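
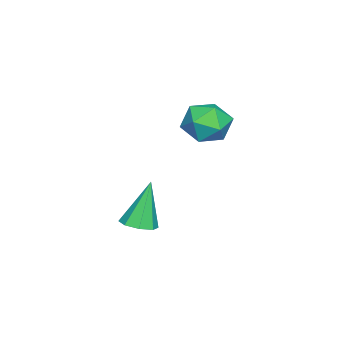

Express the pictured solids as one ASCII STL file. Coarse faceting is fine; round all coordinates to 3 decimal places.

solid 
facet normal -0.976 -0.211 0.054
outer loop
vertex -3.13 0.645 -0.738
vertex -2.934 -0.186 -0.441
vertex -3.047 0.489 0.149
endloop
endfacet
facet normal -0.859 0.484 0.166
outer loop
vertex -3.13 0.645 -0.738
vertex -3.047 0.489 0.149
vertex -2.694 1.239 -0.213
endloop
endfacet
facet normal -0.525 0.747 -0.409
outer loop
vertex -3.13 0.645 -0.738
vertex -2.694 1.239 -0.213
vertex -2.363 1.026 -1.027
endloop
endfacet
facet normal -0.435 0.213 -0.875
outer loop
vertex -3.13 0.645 -0.738
vertex -2.363 1.026 -1.027
vertex -2.511 0.145 -1.168
endloop
endfacet
facet normal -0.715 -0.379 -0.588
outer loop
vertex -3.13 0.645 -0.738
vertex -2.511 0.145 -1.168
vertex -2.934 -0.186 -0.441
endloop
endfacet
facet normal -0.420 0.547 0.724
outer loop
vertex -2.694 1.239 -0.213
vertex -3.047 0.489 0.149
vertex -2.229 0.775 0.408
endloop
endfacet
facet normal -0.609 -0.577 0.544
outer loop
vertex -3.047 0.489 0.149
vertex -2.934 -0.186 -0.441
vertex -2.377 -0.106 0.267
endloop
endfacet
facet normal -0.186 -0.849 -0.495
outer loop
vertex -2.934 -0.186 -0.441
vertex -2.511 0.145 -1.168
vertex -2.046 -0.319 -0.547
endloop
endfacet
facet normal 0.265 0.109 -0.958
outer loop
vertex -2.511 0.145 -1.168
vertex -2.363 1.026 -1.027
vertex -1.693 0.431 -0.909
endloop
endfacet
facet normal 0.121 0.971 -0.205
outer loop
vertex -2.363 1.026 -1.027
vertex -2.694 1.239 -0.213
vertex -1.806 1.106 -0.319
endloop
endfacet
facet normal 0.435 -0.213 0.875
outer loop
vertex -1.61 0.275 -0.022
vertex -2.229 0.775 0.408
vertex -2.377 -0.106 0.267
endloop
endfacet
facet normal 0.525 -0.747 0.409
outer loop
vertex -1.61 0.275 -0.022
vertex -2.377 -0.106 0.267
vertex -2.046 -0.319 -0.547
endloop
endfacet
facet normal 0.859 -0.484 -0.166
outer loop
vertex -1.61 0.275 -0.022
vertex -2.046 -0.319 -0.547
vertex -1.693 0.431 -0.909
endloop
endfacet
facet normal 0.976 0.211 -0.054
outer loop
vertex -1.61 0.275 -0.022
vertex -1.693 0.431 -0.909
vertex -1.806 1.106 -0.319
endloop
endfacet
facet normal 0.715 0.379 0.588
outer loop
vertex -1.61 0.275 -0.022
vertex -1.806 1.106 -0.319
vertex -2.229 0.775 0.408
endloop
endfacet
facet normal -0.265 -0.109 0.958
outer loop
vertex -2.377 -0.106 0.267
vertex -2.229 0.775 0.408
vertex -3.047 0.489 0.149
endloop
endfacet
facet normal -0.121 -0.971 0.205
outer loop
vertex -2.046 -0.319 -0.547
vertex -2.377 -0.106 0.267
vertex -2.934 -0.186 -0.441
endloop
endfacet
facet normal 0.420 -0.547 -0.724
outer loop
vertex -1.693 0.431 -0.909
vertex -2.046 -0.319 -0.547
vertex -2.511 0.145 -1.168
endloop
endfacet
facet normal 0.609 0.577 -0.544
outer loop
vertex -1.806 1.106 -0.319
vertex -1.693 0.431 -0.909
vertex -2.363 1.026 -1.027
endloop
endfacet
facet normal 0.186 0.849 0.495
outer loop
vertex -2.229 0.775 0.408
vertex -1.806 1.106 -0.319
vertex -2.694 1.239 -0.213
endloop
endfacet
facet normal 0.314 -0.122 -0.942
outer loop
vertex -0.487 -1.114 -4.505
vertex -1.067 -1.359 -4.667
vertex -0.807 -0.764 -4.657
endloop
endfacet
facet normal 0.563 0.703 0.434
outer loop
vertex -0.487 -1.114 -4.505
vertex -0.807 -0.764 -4.657
vertex -1.633 -1.141 -2.973
endloop
endfacet
facet normal 0.315 -0.122 -0.941
outer loop
vertex -0.807 -0.764 -4.657
vertex -1.067 -1.359 -4.667
vertex -1.278 -0.763 -4.815
endloop
endfacet
facet normal -0.061 0.980 0.189
outer loop
vertex -0.807 -0.764 -4.657
vertex -1.278 -0.763 -4.815
vertex -1.633 -1.141 -2.973
endloop
endfacet
facet normal 0.314 -0.122 -0.941
outer loop
vertex -1.278 -0.763 -4.815
vertex -1.067 -1.359 -4.667
vertex -1.626 -1.111 -4.886
endloop
endfacet
facet normal -0.708 0.706 0.008
outer loop
vertex -1.278 -0.763 -4.815
vertex -1.626 -1.111 -4.886
vertex -1.633 -1.141 -2.973
endloop
endfacet
facet normal 0.315 -0.121 -0.941
outer loop
vertex -1.626 -1.111 -4.886
vertex -1.067 -1.359 -4.667
vertex -1.646 -1.605 -4.829
endloop
endfacet
facet normal -0.999 0.040 -0.003
outer loop
vertex -1.626 -1.111 -4.886
vertex -1.646 -1.605 -4.829
vertex -1.633 -1.141 -2.973
endloop
endfacet
facet normal 0.315 -0.122 -0.941
outer loop
vertex -1.646 -1.605 -4.829
vertex -1.067 -1.359 -4.667
vertex -1.327 -1.955 -4.677
endloop
endfacet
facet normal -0.763 -0.625 0.162
outer loop
vertex -1.646 -1.605 -4.829
vertex -1.327 -1.955 -4.677
vertex -1.633 -1.141 -2.973
endloop
endfacet
facet normal 0.315 -0.122 -0.941
outer loop
vertex -1.327 -1.955 -4.677
vertex -1.067 -1.359 -4.667
vertex -0.855 -1.956 -4.519
endloop
endfacet
facet normal -0.138 -0.903 0.407
outer loop
vertex -1.327 -1.955 -4.677
vertex -0.855 -1.956 -4.519
vertex -1.633 -1.141 -2.973
endloop
endfacet
facet normal 0.314 -0.122 -0.941
outer loop
vertex -0.855 -1.956 -4.519
vertex -1.067 -1.359 -4.667
vertex -0.507 -1.607 -4.448
endloop
endfacet
facet normal 0.510 -0.628 0.588
outer loop
vertex -0.855 -1.956 -4.519
vertex -0.507 -1.607 -4.448
vertex -1.633 -1.141 -2.973
endloop
endfacet
facet normal 0.314 -0.122 -0.941
outer loop
vertex -0.507 -1.607 -4.448
vertex -1.067 -1.359 -4.667
vertex -0.487 -1.114 -4.505
endloop
endfacet
facet normal 0.800 0.037 0.599
outer loop
vertex -0.507 -1.607 -4.448
vertex -0.487 -1.114 -4.505
vertex -1.633 -1.141 -2.973
endloop
endfacet

endsolid


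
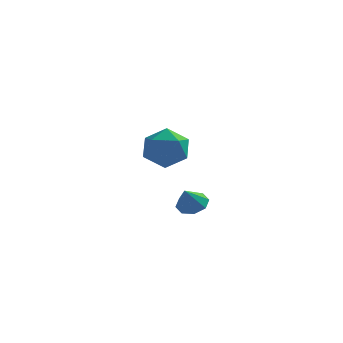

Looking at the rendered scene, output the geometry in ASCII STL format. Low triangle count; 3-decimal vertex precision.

solid 
facet normal -0.962 0.130 -0.241
outer loop
vertex -1.945 4.28 -3.876
vertex -2.165 3.18 -3.593
vertex -2.252 4.012 -2.794
endloop
endfacet
facet normal -0.673 0.740 -0.008
outer loop
vertex -1.945 4.28 -3.876
vertex -2.252 4.012 -2.794
vertex -1.407 4.779 -2.982
endloop
endfacet
facet normal -0.118 0.896 -0.429
outer loop
vertex -1.945 4.28 -3.876
vertex -1.407 4.779 -2.982
vertex -0.797 4.421 -3.897
endloop
endfacet
facet normal -0.064 0.382 -0.922
outer loop
vertex -1.945 4.28 -3.876
vertex -0.797 4.421 -3.897
vertex -1.265 3.433 -4.274
endloop
endfacet
facet normal -0.585 -0.091 -0.806
outer loop
vertex -1.945 4.28 -3.876
vertex -1.265 3.433 -4.274
vertex -2.165 3.18 -3.593
endloop
endfacet
facet normal -0.425 0.628 0.652
outer loop
vertex -1.407 4.779 -2.982
vertex -2.252 4.012 -2.794
vertex -1.295 3.987 -2.146
endloop
endfacet
facet normal -0.893 -0.357 0.275
outer loop
vertex -2.252 4.012 -2.794
vertex -2.165 3.18 -3.593
vertex -1.763 2.999 -2.523
endloop
endfacet
facet normal -0.283 -0.715 -0.639
outer loop
vertex -2.165 3.18 -3.593
vertex -1.265 3.433 -4.274
vertex -1.153 2.641 -3.438
endloop
endfacet
facet normal 0.561 0.050 -0.826
outer loop
vertex -1.265 3.433 -4.274
vertex -0.797 4.421 -3.897
vertex -0.308 3.408 -3.626
endloop
endfacet
facet normal 0.473 0.880 -0.029
outer loop
vertex -0.797 4.421 -3.897
vertex -1.407 4.779 -2.982
vertex -0.395 4.24 -2.827
endloop
endfacet
facet normal 0.064 -0.382 0.922
outer loop
vertex -0.615 3.14 -2.544
vertex -1.295 3.987 -2.146
vertex -1.763 2.999 -2.523
endloop
endfacet
facet normal 0.118 -0.896 0.429
outer loop
vertex -0.615 3.14 -2.544
vertex -1.763 2.999 -2.523
vertex -1.153 2.641 -3.438
endloop
endfacet
facet normal 0.673 -0.740 0.008
outer loop
vertex -0.615 3.14 -2.544
vertex -1.153 2.641 -3.438
vertex -0.308 3.408 -3.626
endloop
endfacet
facet normal 0.962 -0.130 0.241
outer loop
vertex -0.615 3.14 -2.544
vertex -0.308 3.408 -3.626
vertex -0.395 4.24 -2.827
endloop
endfacet
facet normal 0.585 0.091 0.806
outer loop
vertex -0.615 3.14 -2.544
vertex -0.395 4.24 -2.827
vertex -1.295 3.987 -2.146
endloop
endfacet
facet normal -0.561 -0.050 0.826
outer loop
vertex -1.763 2.999 -2.523
vertex -1.295 3.987 -2.146
vertex -2.252 4.012 -2.794
endloop
endfacet
facet normal -0.473 -0.880 0.029
outer loop
vertex -1.153 2.641 -3.438
vertex -1.763 2.999 -2.523
vertex -2.165 3.18 -3.593
endloop
endfacet
facet normal 0.425 -0.628 -0.652
outer loop
vertex -0.308 3.408 -3.626
vertex -1.153 2.641 -3.438
vertex -1.265 3.433 -4.274
endloop
endfacet
facet normal 0.893 0.357 -0.275
outer loop
vertex -0.395 4.24 -2.827
vertex -0.308 3.408 -3.626
vertex -0.797 4.421 -3.897
endloop
endfacet
facet normal 0.283 0.715 0.639
outer loop
vertex -1.295 3.987 -2.146
vertex -0.395 4.24 -2.827
vertex -1.407 4.779 -2.982
endloop
endfacet
facet normal 0.196 0.516 -0.834
outer loop
vertex 1.174 -1.059 -3.822
vertex 0.836 -1.541 -4.2
vertex 0.652 -0.948 -3.876
endloop
endfacet
facet normal 0.003 0.447 0.894
outer loop
vertex 1.174 -1.059 -3.822
vertex 0.652 -0.948 -3.876
vertex 0.624 -2.099 -3.3
endloop
endfacet
facet normal 0.196 0.516 -0.834
outer loop
vertex 0.652 -0.948 -3.876
vertex 0.836 -1.541 -4.2
vertex 0.238 -1.185 -4.12
endloop
endfacet
facet normal -0.619 0.364 0.696
outer loop
vertex 0.652 -0.948 -3.876
vertex 0.238 -1.185 -4.12
vertex 0.624 -2.099 -3.3
endloop
endfacet
facet normal 0.196 0.516 -0.834
outer loop
vertex 0.238 -1.185 -4.12
vertex 0.836 -1.541 -4.2
vertex 0.174 -1.631 -4.411
endloop
endfacet
facet normal -0.936 -0.089 0.342
outer loop
vertex 0.238 -1.185 -4.12
vertex 0.174 -1.631 -4.411
vertex 0.624 -2.099 -3.3
endloop
endfacet
facet normal 0.196 0.516 -0.834
outer loop
vertex 0.174 -1.631 -4.411
vertex 0.836 -1.541 -4.2
vertex 0.498 -2.024 -4.578
endloop
endfacet
facet normal -0.763 -0.645 0.037
outer loop
vertex 0.174 -1.631 -4.411
vertex 0.498 -2.024 -4.578
vertex 0.624 -2.099 -3.3
endloop
endfacet
facet normal 0.195 0.516 -0.834
outer loop
vertex 0.498 -2.024 -4.578
vertex 0.836 -1.541 -4.2
vertex 1.02 -2.134 -4.524
endloop
endfacet
facet normal -0.202 -0.979 -0.037
outer loop
vertex 0.498 -2.024 -4.578
vertex 1.02 -2.134 -4.524
vertex 0.624 -2.099 -3.3
endloop
endfacet
facet normal 0.196 0.516 -0.834
outer loop
vertex 1.02 -2.134 -4.524
vertex 0.836 -1.541 -4.2
vertex 1.433 -1.897 -4.28
endloop
endfacet
facet normal 0.418 -0.894 0.161
outer loop
vertex 1.02 -2.134 -4.524
vertex 1.433 -1.897 -4.28
vertex 0.624 -2.099 -3.3
endloop
endfacet
facet normal 0.196 0.517 -0.833
outer loop
vertex 1.433 -1.897 -4.28
vertex 0.836 -1.541 -4.2
vertex 1.497 -1.452 -3.989
endloop
endfacet
facet normal 0.734 -0.442 0.515
outer loop
vertex 1.433 -1.897 -4.28
vertex 1.497 -1.452 -3.989
vertex 0.624 -2.099 -3.3
endloop
endfacet
facet normal 0.197 0.516 -0.834
outer loop
vertex 1.497 -1.452 -3.989
vertex 0.836 -1.541 -4.2
vertex 1.174 -1.059 -3.822
endloop
endfacet
facet normal 0.562 0.114 0.819
outer loop
vertex 1.497 -1.452 -3.989
vertex 1.174 -1.059 -3.822
vertex 0.624 -2.099 -3.3
endloop
endfacet

endsolid


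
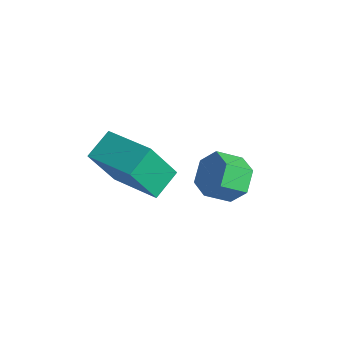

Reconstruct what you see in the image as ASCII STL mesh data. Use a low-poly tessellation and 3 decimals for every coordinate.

solid 
facet normal -0.962 -0.141 -0.235
outer loop
vertex 0.392 -0.995 3.903
vertex 0.108 0.084 4.419
vertex 0.673 -0.121 2.228
endloop
endfacet
facet normal 0.232 -0.878 -0.419
outer loop
vertex 2.692 0.176 2.721
vertex 0.392 -0.995 3.903
vertex 0.673 -0.121 2.228
endloop
endfacet
facet normal -0.962 -0.142 -0.235
outer loop
vertex 0.673 -0.121 2.228
vertex 0.108 0.084 4.419
vertex 0.388 0.958 2.744
endloop
endfacet
facet normal 0.147 0.458 -0.877
outer loop
vertex 0.388 0.958 2.744
vertex 2.692 0.176 2.721
vertex 0.673 -0.121 2.228
endloop
endfacet
facet normal -0.147 -0.458 0.877
outer loop
vertex 0.392 -0.995 3.903
vertex 2.127 0.381 4.912
vertex 0.108 0.084 4.419
endloop
endfacet
facet normal 0.231 -0.878 -0.419
outer loop
vertex 2.412 -0.698 4.396
vertex 0.392 -0.995 3.903
vertex 2.692 0.176 2.721
endloop
endfacet
facet normal -0.147 -0.458 0.877
outer loop
vertex 2.412 -0.698 4.396
vertex 2.127 0.381 4.912
vertex 0.392 -0.995 3.903
endloop
endfacet
facet normal -0.232 0.878 0.419
outer loop
vertex 0.108 0.084 4.419
vertex 2.127 0.381 4.912
vertex 0.388 0.958 2.744
endloop
endfacet
facet normal 0.147 0.458 -0.877
outer loop
vertex 2.408 1.255 3.237
vertex 2.692 0.176 2.721
vertex 0.388 0.958 2.744
endloop
endfacet
facet normal -0.231 0.878 0.419
outer loop
vertex 0.388 0.958 2.744
vertex 2.127 0.381 4.912
vertex 2.408 1.255 3.237
endloop
endfacet
facet normal 0.962 0.141 0.234
outer loop
vertex 2.408 1.255 3.237
vertex 2.412 -0.698 4.396
vertex 2.692 0.176 2.721
endloop
endfacet
facet normal 0.962 0.142 0.235
outer loop
vertex 2.127 0.381 4.912
vertex 2.412 -0.698 4.396
vertex 2.408 1.255 3.237
endloop
endfacet
facet normal 0.304 0.766 -0.566
outer loop
vertex 2.907 3.944 0.692
vertex 2.021 4.186 0.544
vertex 2.484 4.538 1.269
endloop
endfacet
facet normal 0.837 0.069 0.543
outer loop
vertex 2.907 3.944 0.692
vertex 2.484 4.538 1.269
vertex 2.545 3.032 1.365
endloop
endfacet
facet normal 0.837 0.069 0.543
outer loop
vertex 2.545 3.032 1.365
vertex 2.484 4.538 1.269
vertex 2.122 3.625 1.942
endloop
endfacet
facet normal -0.304 -0.767 0.565
outer loop
vertex 2.545 3.032 1.365
vertex 2.122 3.625 1.942
vertex 1.659 3.274 1.216
endloop
endfacet
facet normal 0.304 0.766 -0.566
outer loop
vertex 2.484 4.538 1.269
vertex 2.021 4.186 0.544
vertex 1.598 4.78 1.121
endloop
endfacet
facet normal 0.025 0.587 0.809
outer loop
vertex 2.484 4.538 1.269
vertex 1.598 4.78 1.121
vertex 2.122 3.625 1.942
endloop
endfacet
facet normal 0.026 0.587 0.809
outer loop
vertex 2.122 3.625 1.942
vertex 1.598 4.78 1.121
vertex 1.236 3.868 1.794
endloop
endfacet
facet normal -0.305 -0.767 0.565
outer loop
vertex 2.122 3.625 1.942
vertex 1.236 3.868 1.794
vertex 1.659 3.274 1.216
endloop
endfacet
facet normal 0.304 0.766 -0.566
outer loop
vertex 1.598 4.78 1.121
vertex 2.021 4.186 0.544
vertex 1.135 4.428 0.395
endloop
endfacet
facet normal -0.812 0.519 0.266
outer loop
vertex 1.598 4.78 1.121
vertex 1.135 4.428 0.395
vertex 1.236 3.868 1.794
endloop
endfacet
facet normal -0.812 0.519 0.266
outer loop
vertex 1.236 3.868 1.794
vertex 1.135 4.428 0.395
vertex 0.773 3.516 1.068
endloop
endfacet
facet normal -0.304 -0.767 0.566
outer loop
vertex 1.236 3.868 1.794
vertex 0.773 3.516 1.068
vertex 1.659 3.274 1.216
endloop
endfacet
facet normal 0.304 0.767 -0.565
outer loop
vertex 1.135 4.428 0.395
vertex 2.021 4.186 0.544
vertex 1.558 3.835 -0.182
endloop
endfacet
facet normal -0.837 -0.069 -0.543
outer loop
vertex 1.135 4.428 0.395
vertex 1.558 3.835 -0.182
vertex 0.773 3.516 1.068
endloop
endfacet
facet normal -0.837 -0.068 -0.543
outer loop
vertex 0.773 3.516 1.068
vertex 1.558 3.835 -0.182
vertex 1.196 2.922 0.491
endloop
endfacet
facet normal -0.304 -0.766 0.566
outer loop
vertex 0.773 3.516 1.068
vertex 1.196 2.922 0.491
vertex 1.659 3.274 1.216
endloop
endfacet
facet normal 0.305 0.767 -0.565
outer loop
vertex 1.558 3.835 -0.182
vertex 2.021 4.186 0.544
vertex 2.444 3.592 -0.034
endloop
endfacet
facet normal -0.026 -0.587 -0.810
outer loop
vertex 1.558 3.835 -0.182
vertex 2.444 3.592 -0.034
vertex 1.196 2.922 0.491
endloop
endfacet
facet normal -0.025 -0.587 -0.809
outer loop
vertex 1.196 2.922 0.491
vertex 2.444 3.592 -0.034
vertex 2.082 2.68 0.639
endloop
endfacet
facet normal -0.304 -0.766 0.566
outer loop
vertex 1.196 2.922 0.491
vertex 2.082 2.68 0.639
vertex 1.659 3.274 1.216
endloop
endfacet
facet normal 0.304 0.767 -0.566
outer loop
vertex 2.444 3.592 -0.034
vertex 2.021 4.186 0.544
vertex 2.907 3.944 0.692
endloop
endfacet
facet normal 0.812 -0.519 -0.266
outer loop
vertex 2.444 3.592 -0.034
vertex 2.907 3.944 0.692
vertex 2.082 2.68 0.639
endloop
endfacet
facet normal 0.812 -0.519 -0.266
outer loop
vertex 2.082 2.68 0.639
vertex 2.907 3.944 0.692
vertex 2.545 3.032 1.365
endloop
endfacet
facet normal -0.304 -0.766 0.566
outer loop
vertex 2.082 2.68 0.639
vertex 2.545 3.032 1.365
vertex 1.659 3.274 1.216
endloop
endfacet

endsolid


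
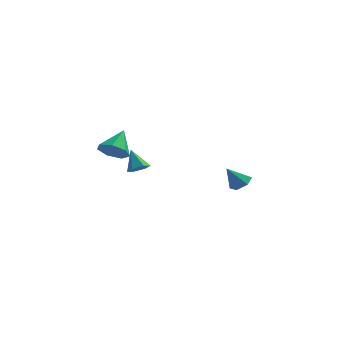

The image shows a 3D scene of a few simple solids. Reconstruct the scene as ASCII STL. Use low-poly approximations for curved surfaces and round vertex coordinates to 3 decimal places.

solid 
facet normal -0.163 -0.758 -0.632
outer loop
vertex -3.207 -0.67 0.305
vertex -4.071 -0.201 -0.035
vertex -3.099 -0.11 -0.394
endloop
endfacet
facet normal 0.947 0.162 0.276
outer loop
vertex -3.207 -0.67 0.305
vertex -3.099 -0.11 -0.394
vertex -3.769 1.201 1.135
endloop
endfacet
facet normal -0.163 -0.757 -0.632
outer loop
vertex -3.099 -0.11 -0.394
vertex -4.071 -0.201 -0.035
vertex -3.722 0.382 -0.823
endloop
endfacet
facet normal 0.702 0.662 -0.260
outer loop
vertex -3.099 -0.11 -0.394
vertex -3.722 0.382 -0.823
vertex -3.769 1.201 1.135
endloop
endfacet
facet normal -0.163 -0.757 -0.632
outer loop
vertex -3.722 0.382 -0.823
vertex -4.071 -0.201 -0.035
vertex -4.608 0.435 -0.658
endloop
endfacet
facet normal -0.017 0.922 -0.386
outer loop
vertex -3.722 0.382 -0.823
vertex -4.608 0.435 -0.658
vertex -3.769 1.201 1.135
endloop
endfacet
facet normal -0.164 -0.757 -0.632
outer loop
vertex -4.608 0.435 -0.658
vertex -4.071 -0.201 -0.035
vertex -5.089 0.01 -0.024
endloop
endfacet
facet normal -0.667 0.745 -0.006
outer loop
vertex -4.608 0.435 -0.658
vertex -5.089 0.01 -0.024
vertex -3.769 1.201 1.135
endloop
endfacet
facet normal -0.164 -0.758 -0.632
outer loop
vertex -5.089 0.01 -0.024
vertex -4.071 -0.201 -0.035
vertex -4.803 -0.574 0.602
endloop
endfacet
facet normal -0.760 0.264 0.594
outer loop
vertex -5.089 0.01 -0.024
vertex -4.803 -0.574 0.602
vertex -3.769 1.201 1.135
endloop
endfacet
facet normal -0.164 -0.757 -0.632
outer loop
vertex -4.803 -0.574 0.602
vertex -4.071 -0.201 -0.035
vertex -3.966 -0.877 0.748
endloop
endfacet
facet normal -0.225 -0.158 0.962
outer loop
vertex -4.803 -0.574 0.602
vertex -3.966 -0.877 0.748
vertex -3.769 1.201 1.135
endloop
endfacet
facet normal -0.162 -0.758 -0.632
outer loop
vertex -3.966 -0.877 0.748
vertex -4.071 -0.201 -0.035
vertex -3.207 -0.67 0.305
endloop
endfacet
facet normal 0.534 -0.203 0.820
outer loop
vertex -3.966 -0.877 0.748
vertex -3.207 -0.67 0.305
vertex -3.769 1.201 1.135
endloop
endfacet
facet normal 0.525 0.231 -0.819
outer loop
vertex 4.444 -3.69 -0.419
vertex 3.968 -3.144 -0.57
vertex 4.563 -3.011 -0.151
endloop
endfacet
facet normal 0.550 -0.388 0.739
outer loop
vertex 4.444 -3.69 -0.419
vertex 4.563 -3.011 -0.151
vertex 3.212 -3.476 0.61
endloop
endfacet
facet normal 0.525 0.231 -0.819
outer loop
vertex 4.563 -3.011 -0.151
vertex 3.968 -3.144 -0.57
vertex 4.087 -2.465 -0.302
endloop
endfacet
facet normal 0.296 0.486 0.822
outer loop
vertex 4.563 -3.011 -0.151
vertex 4.087 -2.465 -0.302
vertex 3.212 -3.476 0.61
endloop
endfacet
facet normal 0.525 0.231 -0.819
outer loop
vertex 4.087 -2.465 -0.302
vertex 3.968 -3.144 -0.57
vertex 3.492 -2.598 -0.721
endloop
endfacet
facet normal -0.467 0.780 0.416
outer loop
vertex 4.087 -2.465 -0.302
vertex 3.492 -2.598 -0.721
vertex 3.212 -3.476 0.61
endloop
endfacet
facet normal 0.525 0.231 -0.819
outer loop
vertex 3.492 -2.598 -0.721
vertex 3.968 -3.144 -0.57
vertex 3.373 -3.278 -0.989
endloop
endfacet
facet normal -0.977 0.200 -0.074
outer loop
vertex 3.492 -2.598 -0.721
vertex 3.373 -3.278 -0.989
vertex 3.212 -3.476 0.61
endloop
endfacet
facet normal 0.525 0.230 -0.819
outer loop
vertex 3.373 -3.278 -0.989
vertex 3.968 -3.144 -0.57
vertex 3.849 -3.824 -0.837
endloop
endfacet
facet normal -0.723 -0.673 -0.156
outer loop
vertex 3.373 -3.278 -0.989
vertex 3.849 -3.824 -0.837
vertex 3.212 -3.476 0.61
endloop
endfacet
facet normal 0.524 0.230 -0.820
outer loop
vertex 3.849 -3.824 -0.837
vertex 3.968 -3.144 -0.57
vertex 4.444 -3.69 -0.419
endloop
endfacet
facet normal 0.042 -0.967 0.251
outer loop
vertex 3.849 -3.824 -0.837
vertex 4.444 -3.69 -0.419
vertex 3.212 -3.476 0.61
endloop
endfacet
facet normal 0.420 -0.449 -0.789
outer loop
vertex -2.407 2.212 -2.062
vertex -3.065 1.982 -2.281
vertex -2.808 2.626 -2.511
endloop
endfacet
facet normal 0.511 0.809 0.290
outer loop
vertex -2.407 2.212 -2.062
vertex -2.808 2.626 -2.511
vertex -3.715 2.678 -1.059
endloop
endfacet
facet normal 0.420 -0.449 -0.788
outer loop
vertex -2.808 2.626 -2.511
vertex -3.065 1.982 -2.281
vertex -3.465 2.396 -2.73
endloop
endfacet
facet normal -0.264 0.944 -0.199
outer loop
vertex -2.808 2.626 -2.511
vertex -3.465 2.396 -2.73
vertex -3.715 2.678 -1.059
endloop
endfacet
facet normal 0.420 -0.449 -0.788
outer loop
vertex -3.465 2.396 -2.73
vertex -3.065 1.982 -2.281
vertex -3.722 1.753 -2.501
endloop
endfacet
facet normal -0.933 0.305 -0.191
outer loop
vertex -3.465 2.396 -2.73
vertex -3.722 1.753 -2.501
vertex -3.715 2.678 -1.059
endloop
endfacet
facet normal 0.420 -0.449 -0.788
outer loop
vertex -3.722 1.753 -2.501
vertex -3.065 1.982 -2.281
vertex -3.322 1.339 -2.052
endloop
endfacet
facet normal -0.829 -0.469 0.305
outer loop
vertex -3.722 1.753 -2.501
vertex -3.322 1.339 -2.052
vertex -3.715 2.678 -1.059
endloop
endfacet
facet normal 0.419 -0.449 -0.789
outer loop
vertex -3.322 1.339 -2.052
vertex -3.065 1.982 -2.281
vertex -2.664 1.568 -1.833
endloop
endfacet
facet normal -0.054 -0.605 0.794
outer loop
vertex -3.322 1.339 -2.052
vertex -2.664 1.568 -1.833
vertex -3.715 2.678 -1.059
endloop
endfacet
facet normal 0.419 -0.448 -0.789
outer loop
vertex -2.664 1.568 -1.833
vertex -3.065 1.982 -2.281
vertex -2.407 2.212 -2.062
endloop
endfacet
facet normal 0.616 0.034 0.787
outer loop
vertex -2.664 1.568 -1.833
vertex -2.407 2.212 -2.062
vertex -3.715 2.678 -1.059
endloop
endfacet

endsolid


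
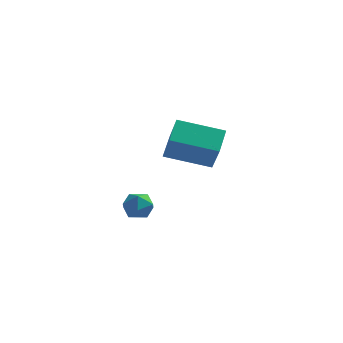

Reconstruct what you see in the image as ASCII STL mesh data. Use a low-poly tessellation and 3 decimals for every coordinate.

solid 
facet normal -0.313 0.492 -0.812
outer loop
vertex 0.877 3.756 3.589
vertex 2.861 4.11 3.038
vertex 0.887 2.603 2.887
endloop
endfacet
facet normal -0.950 -0.169 0.264
outer loop
vertex 1.379 1.83 4.162
vertex 0.877 3.756 3.589
vertex 0.887 2.603 2.887
endloop
endfacet
facet normal -0.313 0.492 -0.812
outer loop
vertex 0.887 2.603 2.887
vertex 2.861 4.11 3.038
vertex 2.872 2.957 2.336
endloop
endfacet
facet normal 0.008 -0.854 -0.521
outer loop
vertex 2.872 2.957 2.336
vertex 1.379 1.83 4.162
vertex 0.887 2.603 2.887
endloop
endfacet
facet normal -0.008 0.854 0.521
outer loop
vertex 0.877 3.756 3.589
vertex 3.353 3.337 4.313
vertex 2.861 4.11 3.038
endloop
endfacet
facet normal -0.950 -0.169 0.263
outer loop
vertex 1.368 2.983 4.864
vertex 0.877 3.756 3.589
vertex 1.379 1.83 4.162
endloop
endfacet
facet normal -0.008 0.854 0.521
outer loop
vertex 1.368 2.983 4.864
vertex 3.353 3.337 4.313
vertex 0.877 3.756 3.589
endloop
endfacet
facet normal 0.950 0.170 -0.264
outer loop
vertex 2.861 4.11 3.038
vertex 3.353 3.337 4.313
vertex 2.872 2.957 2.336
endloop
endfacet
facet normal 0.008 -0.854 -0.521
outer loop
vertex 3.363 2.184 3.611
vertex 1.379 1.83 4.162
vertex 2.872 2.957 2.336
endloop
endfacet
facet normal 0.950 0.169 -0.264
outer loop
vertex 2.872 2.957 2.336
vertex 3.353 3.337 4.313
vertex 3.363 2.184 3.611
endloop
endfacet
facet normal 0.313 -0.492 0.812
outer loop
vertex 3.363 2.184 3.611
vertex 1.368 2.983 4.864
vertex 1.379 1.83 4.162
endloop
endfacet
facet normal 0.313 -0.492 0.812
outer loop
vertex 3.353 3.337 4.313
vertex 1.368 2.983 4.864
vertex 3.363 2.184 3.611
endloop
endfacet
facet normal -0.064 0.280 0.958
outer loop
vertex 0.71 -1.626 2.561
vertex 1.205 -2.111 2.736
vertex 1.402 -1.448 2.555
endloop
endfacet
facet normal -0.208 0.827 0.522
outer loop
vertex 0.71 -1.626 2.561
vertex 1.402 -1.448 2.555
vertex 0.971 -1.225 2.03
endloop
endfacet
facet normal -0.760 0.640 0.110
outer loop
vertex 0.71 -1.626 2.561
vertex 0.971 -1.225 2.03
vertex 0.507 -1.751 1.887
endloop
endfacet
facet normal -0.956 -0.020 0.292
outer loop
vertex 0.71 -1.626 2.561
vertex 0.507 -1.751 1.887
vertex 0.652 -2.298 2.324
endloop
endfacet
facet normal -0.526 -0.242 0.815
outer loop
vertex 0.71 -1.626 2.561
vertex 0.652 -2.298 2.324
vertex 1.205 -2.111 2.736
endloop
endfacet
facet normal 0.358 0.928 0.100
outer loop
vertex 0.971 -1.225 2.03
vertex 1.402 -1.448 2.555
vertex 1.628 -1.462 1.876
endloop
endfacet
facet normal 0.592 0.044 0.805
outer loop
vertex 1.402 -1.448 2.555
vertex 1.205 -2.111 2.736
vertex 1.773 -2.009 2.313
endloop
endfacet
facet normal -0.156 -0.804 0.574
outer loop
vertex 1.205 -2.111 2.736
vertex 0.652 -2.298 2.324
vertex 1.309 -2.535 2.17
endloop
endfacet
facet normal -0.852 -0.445 -0.275
outer loop
vertex 0.652 -2.298 2.324
vertex 0.507 -1.751 1.887
vertex 0.878 -2.312 1.645
endloop
endfacet
facet normal -0.535 0.626 -0.567
outer loop
vertex 0.507 -1.751 1.887
vertex 0.971 -1.225 2.03
vertex 1.075 -1.649 1.464
endloop
endfacet
facet normal 0.956 0.020 -0.292
outer loop
vertex 1.57 -2.134 1.639
vertex 1.628 -1.462 1.876
vertex 1.773 -2.009 2.313
endloop
endfacet
facet normal 0.760 -0.640 -0.110
outer loop
vertex 1.57 -2.134 1.639
vertex 1.773 -2.009 2.313
vertex 1.309 -2.535 2.17
endloop
endfacet
facet normal 0.208 -0.827 -0.522
outer loop
vertex 1.57 -2.134 1.639
vertex 1.309 -2.535 2.17
vertex 0.878 -2.312 1.645
endloop
endfacet
facet normal 0.064 -0.280 -0.958
outer loop
vertex 1.57 -2.134 1.639
vertex 0.878 -2.312 1.645
vertex 1.075 -1.649 1.464
endloop
endfacet
facet normal 0.526 0.242 -0.815
outer loop
vertex 1.57 -2.134 1.639
vertex 1.075 -1.649 1.464
vertex 1.628 -1.462 1.876
endloop
endfacet
facet normal 0.852 0.445 0.275
outer loop
vertex 1.773 -2.009 2.313
vertex 1.628 -1.462 1.876
vertex 1.402 -1.448 2.555
endloop
endfacet
facet normal 0.535 -0.626 0.567
outer loop
vertex 1.309 -2.535 2.17
vertex 1.773 -2.009 2.313
vertex 1.205 -2.111 2.736
endloop
endfacet
facet normal -0.358 -0.928 -0.100
outer loop
vertex 0.878 -2.312 1.645
vertex 1.309 -2.535 2.17
vertex 0.652 -2.298 2.324
endloop
endfacet
facet normal -0.592 -0.044 -0.805
outer loop
vertex 1.075 -1.649 1.464
vertex 0.878 -2.312 1.645
vertex 0.507 -1.751 1.887
endloop
endfacet
facet normal 0.156 0.804 -0.574
outer loop
vertex 1.628 -1.462 1.876
vertex 1.075 -1.649 1.464
vertex 0.971 -1.225 2.03
endloop
endfacet

endsolid


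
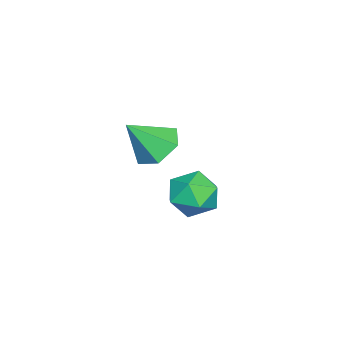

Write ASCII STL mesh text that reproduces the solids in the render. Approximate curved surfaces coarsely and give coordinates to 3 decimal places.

solid 
facet normal -0.403 0.517 -0.755
outer loop
vertex 4.39 3.281 -0.243
vertex 3.423 2.901 0.013
vertex 3.772 3.812 0.451
endloop
endfacet
facet normal 0.816 0.387 0.430
outer loop
vertex 4.39 3.281 -0.243
vertex 3.772 3.812 0.451
vertex 4.157 1.959 1.387
endloop
endfacet
facet normal -0.402 0.517 -0.755
outer loop
vertex 3.772 3.812 0.451
vertex 3.423 2.901 0.013
vertex 2.805 3.432 0.706
endloop
endfacet
facet normal 0.053 0.459 0.887
outer loop
vertex 3.772 3.812 0.451
vertex 2.805 3.432 0.706
vertex 4.157 1.959 1.387
endloop
endfacet
facet normal -0.403 0.517 -0.755
outer loop
vertex 2.805 3.432 0.706
vertex 3.423 2.901 0.013
vertex 2.456 2.52 0.268
endloop
endfacet
facet normal -0.579 -0.162 0.799
outer loop
vertex 2.805 3.432 0.706
vertex 2.456 2.52 0.268
vertex 4.157 1.959 1.387
endloop
endfacet
facet normal -0.403 0.517 -0.755
outer loop
vertex 2.456 2.52 0.268
vertex 3.423 2.901 0.013
vertex 3.074 1.989 -0.425
endloop
endfacet
facet normal -0.450 -0.856 0.255
outer loop
vertex 2.456 2.52 0.268
vertex 3.074 1.989 -0.425
vertex 4.157 1.959 1.387
endloop
endfacet
facet normal -0.403 0.517 -0.755
outer loop
vertex 3.074 1.989 -0.425
vertex 3.423 2.901 0.013
vertex 4.041 2.369 -0.681
endloop
endfacet
facet normal 0.312 -0.929 -0.202
outer loop
vertex 3.074 1.989 -0.425
vertex 4.041 2.369 -0.681
vertex 4.157 1.959 1.387
endloop
endfacet
facet normal -0.403 0.517 -0.755
outer loop
vertex 4.041 2.369 -0.681
vertex 3.423 2.901 0.013
vertex 4.39 3.281 -0.243
endloop
endfacet
facet normal 0.945 -0.307 -0.114
outer loop
vertex 4.041 2.369 -0.681
vertex 4.39 3.281 -0.243
vertex 4.157 1.959 1.387
endloop
endfacet
facet normal -0.343 0.939 -0.011
outer loop
vertex 1.148 4.473 -4.514
vertex 0.196 4.133 -3.909
vertex 1.161 4.492 -3.337
endloop
endfacet
facet normal 0.371 0.928 -0.019
outer loop
vertex 1.148 4.473 -4.514
vertex 1.161 4.492 -3.337
vertex 2.101 4.104 -3.93
endloop
endfacet
facet normal 0.580 0.559 -0.593
outer loop
vertex 1.148 4.473 -4.514
vertex 2.101 4.104 -3.93
vertex 1.718 3.506 -4.869
endloop
endfacet
facet normal -0.005 0.342 -0.940
outer loop
vertex 1.148 4.473 -4.514
vertex 1.718 3.506 -4.869
vertex 0.541 3.524 -4.856
endloop
endfacet
facet normal -0.575 0.577 -0.580
outer loop
vertex 1.148 4.473 -4.514
vertex 0.541 3.524 -4.856
vertex 0.196 4.133 -3.909
endloop
endfacet
facet normal 0.593 0.577 0.562
outer loop
vertex 2.101 4.104 -3.93
vertex 1.161 4.492 -3.337
vertex 1.739 3.536 -2.964
endloop
endfacet
facet normal -0.562 0.595 0.574
outer loop
vertex 1.161 4.492 -3.337
vertex 0.196 4.133 -3.909
vertex 0.562 3.554 -2.951
endloop
endfacet
facet normal -0.938 0.008 -0.347
outer loop
vertex 0.196 4.133 -3.909
vertex 0.541 3.524 -4.856
vertex 0.179 2.956 -3.89
endloop
endfacet
facet normal -0.016 -0.372 -0.928
outer loop
vertex 0.541 3.524 -4.856
vertex 1.718 3.506 -4.869
vertex 1.119 2.568 -4.483
endloop
endfacet
facet normal 0.930 -0.019 -0.367
outer loop
vertex 1.718 3.506 -4.869
vertex 2.101 4.104 -3.93
vertex 2.084 2.927 -3.911
endloop
endfacet
facet normal 0.005 -0.342 0.940
outer loop
vertex 1.132 2.587 -3.306
vertex 1.739 3.536 -2.964
vertex 0.562 3.554 -2.951
endloop
endfacet
facet normal -0.580 -0.559 0.593
outer loop
vertex 1.132 2.587 -3.306
vertex 0.562 3.554 -2.951
vertex 0.179 2.956 -3.89
endloop
endfacet
facet normal -0.371 -0.928 0.019
outer loop
vertex 1.132 2.587 -3.306
vertex 0.179 2.956 -3.89
vertex 1.119 2.568 -4.483
endloop
endfacet
facet normal 0.343 -0.939 0.011
outer loop
vertex 1.132 2.587 -3.306
vertex 1.119 2.568 -4.483
vertex 2.084 2.927 -3.911
endloop
endfacet
facet normal 0.575 -0.577 0.580
outer loop
vertex 1.132 2.587 -3.306
vertex 2.084 2.927 -3.911
vertex 1.739 3.536 -2.964
endloop
endfacet
facet normal 0.016 0.372 0.928
outer loop
vertex 0.562 3.554 -2.951
vertex 1.739 3.536 -2.964
vertex 1.161 4.492 -3.337
endloop
endfacet
facet normal -0.930 0.019 0.367
outer loop
vertex 0.179 2.956 -3.89
vertex 0.562 3.554 -2.951
vertex 0.196 4.133 -3.909
endloop
endfacet
facet normal -0.593 -0.577 -0.562
outer loop
vertex 1.119 2.568 -4.483
vertex 0.179 2.956 -3.89
vertex 0.541 3.524 -4.856
endloop
endfacet
facet normal 0.562 -0.595 -0.574
outer loop
vertex 2.084 2.927 -3.911
vertex 1.119 2.568 -4.483
vertex 1.718 3.506 -4.869
endloop
endfacet
facet normal 0.938 -0.008 0.347
outer loop
vertex 1.739 3.536 -2.964
vertex 2.084 2.927 -3.911
vertex 2.101 4.104 -3.93
endloop
endfacet

endsolid


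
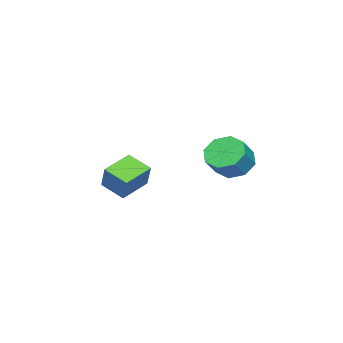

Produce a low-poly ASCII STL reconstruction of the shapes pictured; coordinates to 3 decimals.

solid 
facet normal -0.720 0.068 -0.691
outer loop
vertex 2.005 2.241 -0.875
vertex 1.27 2.237 -0.11
vertex 1.824 2.988 -0.613
endloop
endfacet
facet normal 0.658 0.386 -0.647
outer loop
vertex 2.005 2.241 -0.875
vertex 1.824 2.988 -0.613
vertex 3.005 2.147 0.086
endloop
endfacet
facet normal 0.658 0.386 -0.647
outer loop
vertex 3.005 2.147 0.086
vertex 1.824 2.988 -0.613
vertex 2.824 2.894 0.348
endloop
endfacet
facet normal 0.719 -0.068 0.691
outer loop
vertex 3.005 2.147 0.086
vertex 2.824 2.894 0.348
vertex 2.27 2.143 0.85
endloop
endfacet
facet normal -0.719 0.067 -0.692
outer loop
vertex 1.824 2.988 -0.613
vertex 1.27 2.237 -0.11
vertex 1.319 3.295 -0.058
endloop
endfacet
facet normal 0.308 0.923 -0.230
outer loop
vertex 1.824 2.988 -0.613
vertex 1.319 3.295 -0.058
vertex 2.824 2.894 0.348
endloop
endfacet
facet normal 0.308 0.923 -0.230
outer loop
vertex 2.824 2.894 0.348
vertex 1.319 3.295 -0.058
vertex 2.319 3.201 0.903
endloop
endfacet
facet normal 0.719 -0.068 0.692
outer loop
vertex 2.824 2.894 0.348
vertex 2.319 3.201 0.903
vertex 2.27 2.143 0.85
endloop
endfacet
facet normal -0.719 0.067 -0.691
outer loop
vertex 1.319 3.295 -0.058
vertex 1.27 2.237 -0.11
vertex 0.785 2.982 0.467
endloop
endfacet
facet normal -0.223 0.920 0.322
outer loop
vertex 1.319 3.295 -0.058
vertex 0.785 2.982 0.467
vertex 2.319 3.201 0.903
endloop
endfacet
facet normal -0.223 0.920 0.322
outer loop
vertex 2.319 3.201 0.903
vertex 0.785 2.982 0.467
vertex 1.785 2.888 1.428
endloop
endfacet
facet normal 0.719 -0.068 0.691
outer loop
vertex 2.319 3.201 0.903
vertex 1.785 2.888 1.428
vertex 2.27 2.143 0.85
endloop
endfacet
facet normal -0.719 0.067 -0.692
outer loop
vertex 0.785 2.982 0.467
vertex 1.27 2.237 -0.11
vertex 0.535 2.233 0.654
endloop
endfacet
facet normal -0.623 0.379 0.685
outer loop
vertex 0.785 2.982 0.467
vertex 0.535 2.233 0.654
vertex 1.785 2.888 1.428
endloop
endfacet
facet normal -0.623 0.379 0.685
outer loop
vertex 1.785 2.888 1.428
vertex 0.535 2.233 0.654
vertex 1.535 2.139 1.615
endloop
endfacet
facet normal 0.720 -0.068 0.691
outer loop
vertex 1.785 2.888 1.428
vertex 1.535 2.139 1.615
vertex 2.27 2.143 0.85
endloop
endfacet
facet normal -0.719 0.068 -0.691
outer loop
vertex 0.535 2.233 0.654
vertex 1.27 2.237 -0.11
vertex 0.716 1.486 0.392
endloop
endfacet
facet normal -0.658 -0.386 0.647
outer loop
vertex 0.535 2.233 0.654
vertex 0.716 1.486 0.392
vertex 1.535 2.139 1.615
endloop
endfacet
facet normal -0.658 -0.386 0.647
outer loop
vertex 1.535 2.139 1.615
vertex 0.716 1.486 0.392
vertex 1.716 1.392 1.353
endloop
endfacet
facet normal 0.720 -0.068 0.691
outer loop
vertex 1.535 2.139 1.615
vertex 1.716 1.392 1.353
vertex 2.27 2.143 0.85
endloop
endfacet
facet normal -0.719 0.068 -0.692
outer loop
vertex 0.716 1.486 0.392
vertex 1.27 2.237 -0.11
vertex 1.221 1.179 -0.163
endloop
endfacet
facet normal -0.308 -0.923 0.230
outer loop
vertex 0.716 1.486 0.392
vertex 1.221 1.179 -0.163
vertex 1.716 1.392 1.353
endloop
endfacet
facet normal -0.308 -0.923 0.230
outer loop
vertex 1.716 1.392 1.353
vertex 1.221 1.179 -0.163
vertex 2.221 1.085 0.798
endloop
endfacet
facet normal 0.719 -0.067 0.692
outer loop
vertex 1.716 1.392 1.353
vertex 2.221 1.085 0.798
vertex 2.27 2.143 0.85
endloop
endfacet
facet normal -0.719 0.068 -0.691
outer loop
vertex 1.221 1.179 -0.163
vertex 1.27 2.237 -0.11
vertex 1.755 1.492 -0.688
endloop
endfacet
facet normal 0.223 -0.920 -0.322
outer loop
vertex 1.221 1.179 -0.163
vertex 1.755 1.492 -0.688
vertex 2.221 1.085 0.798
endloop
endfacet
facet normal 0.223 -0.920 -0.322
outer loop
vertex 2.221 1.085 0.798
vertex 1.755 1.492 -0.688
vertex 2.755 1.398 0.273
endloop
endfacet
facet normal 0.719 -0.067 0.691
outer loop
vertex 2.221 1.085 0.798
vertex 2.755 1.398 0.273
vertex 2.27 2.143 0.85
endloop
endfacet
facet normal -0.720 0.068 -0.691
outer loop
vertex 1.755 1.492 -0.688
vertex 1.27 2.237 -0.11
vertex 2.005 2.241 -0.875
endloop
endfacet
facet normal 0.623 -0.379 -0.685
outer loop
vertex 1.755 1.492 -0.688
vertex 2.005 2.241 -0.875
vertex 2.755 1.398 0.273
endloop
endfacet
facet normal 0.623 -0.379 -0.685
outer loop
vertex 2.755 1.398 0.273
vertex 2.005 2.241 -0.875
vertex 3.005 2.147 0.086
endloop
endfacet
facet normal 0.719 -0.067 0.692
outer loop
vertex 2.755 1.398 0.273
vertex 3.005 2.147 0.086
vertex 2.27 2.143 0.85
endloop
endfacet
facet normal -0.418 -0.335 -0.844
outer loop
vertex 1.562 -4.569 -2.517
vertex 0.032 -4.039 -1.969
vertex 1.783 -3.297 -3.131
endloop
endfacet
facet normal 0.895 -0.310 -0.321
outer loop
vertex 2.428 -2.781 -1.831
vertex 1.562 -4.569 -2.517
vertex 1.783 -3.297 -3.131
endloop
endfacet
facet normal -0.419 -0.335 -0.844
outer loop
vertex 1.783 -3.297 -3.131
vertex 0.032 -4.039 -1.969
vertex 0.253 -2.766 -2.583
endloop
endfacet
facet normal 0.155 0.890 -0.430
outer loop
vertex 0.253 -2.766 -2.583
vertex 2.428 -2.781 -1.831
vertex 1.783 -3.297 -3.131
endloop
endfacet
facet normal -0.154 -0.890 0.430
outer loop
vertex 1.562 -4.569 -2.517
vertex 0.677 -3.523 -0.669
vertex 0.032 -4.039 -1.969
endloop
endfacet
facet normal 0.895 -0.310 -0.321
outer loop
vertex 2.207 -4.054 -1.217
vertex 1.562 -4.569 -2.517
vertex 2.428 -2.781 -1.831
endloop
endfacet
facet normal -0.155 -0.890 0.429
outer loop
vertex 2.207 -4.054 -1.217
vertex 0.677 -3.523 -0.669
vertex 1.562 -4.569 -2.517
endloop
endfacet
facet normal -0.895 0.310 0.321
outer loop
vertex 0.032 -4.039 -1.969
vertex 0.677 -3.523 -0.669
vertex 0.253 -2.766 -2.583
endloop
endfacet
facet normal 0.155 0.890 -0.429
outer loop
vertex 0.898 -2.251 -1.283
vertex 2.428 -2.781 -1.831
vertex 0.253 -2.766 -2.583
endloop
endfacet
facet normal -0.895 0.310 0.321
outer loop
vertex 0.253 -2.766 -2.583
vertex 0.677 -3.523 -0.669
vertex 0.898 -2.251 -1.283
endloop
endfacet
facet normal 0.418 0.335 0.844
outer loop
vertex 0.898 -2.251 -1.283
vertex 2.207 -4.054 -1.217
vertex 2.428 -2.781 -1.831
endloop
endfacet
facet normal 0.419 0.335 0.844
outer loop
vertex 0.677 -3.523 -0.669
vertex 2.207 -4.054 -1.217
vertex 0.898 -2.251 -1.283
endloop
endfacet

endsolid


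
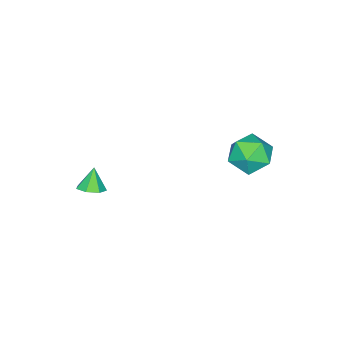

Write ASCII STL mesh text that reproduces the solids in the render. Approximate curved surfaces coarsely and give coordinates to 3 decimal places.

solid 
facet normal -0.440 0.851 -0.286
outer loop
vertex -2.993 3.911 2.941
vertex -3.604 3.961 4.032
vertex -2.482 4.503 3.918
endloop
endfacet
facet normal 0.205 0.786 -0.583
outer loop
vertex -2.993 3.911 2.941
vertex -2.482 4.503 3.918
vertex -1.774 3.775 3.186
endloop
endfacet
facet normal 0.213 0.180 -0.960
outer loop
vertex -2.993 3.911 2.941
vertex -1.774 3.775 3.186
vertex -2.459 2.784 2.848
endloop
endfacet
facet normal -0.427 -0.129 -0.895
outer loop
vertex -2.993 3.911 2.941
vertex -2.459 2.784 2.848
vertex -3.589 2.899 3.371
endloop
endfacet
facet normal -0.830 0.286 -0.478
outer loop
vertex -2.993 3.911 2.941
vertex -3.589 2.899 3.371
vertex -3.604 3.961 4.032
endloop
endfacet
facet normal 0.685 0.726 -0.059
outer loop
vertex -1.774 3.775 3.186
vertex -2.482 4.503 3.918
vertex -1.631 3.741 4.429
endloop
endfacet
facet normal -0.359 0.832 0.424
outer loop
vertex -2.482 4.503 3.918
vertex -3.604 3.961 4.032
vertex -2.761 3.856 4.952
endloop
endfacet
facet normal -0.990 -0.083 0.112
outer loop
vertex -3.604 3.961 4.032
vertex -3.589 2.899 3.371
vertex -3.446 2.865 4.614
endloop
endfacet
facet normal -0.337 -0.754 -0.563
outer loop
vertex -3.589 2.899 3.371
vertex -2.459 2.784 2.848
vertex -2.738 2.137 3.882
endloop
endfacet
facet normal 0.698 -0.255 -0.669
outer loop
vertex -2.459 2.784 2.848
vertex -1.774 3.775 3.186
vertex -1.616 2.679 3.768
endloop
endfacet
facet normal 0.427 0.129 0.895
outer loop
vertex -2.227 2.729 4.859
vertex -1.631 3.741 4.429
vertex -2.761 3.856 4.952
endloop
endfacet
facet normal -0.213 -0.180 0.960
outer loop
vertex -2.227 2.729 4.859
vertex -2.761 3.856 4.952
vertex -3.446 2.865 4.614
endloop
endfacet
facet normal -0.205 -0.786 0.583
outer loop
vertex -2.227 2.729 4.859
vertex -3.446 2.865 4.614
vertex -2.738 2.137 3.882
endloop
endfacet
facet normal 0.440 -0.851 0.286
outer loop
vertex -2.227 2.729 4.859
vertex -2.738 2.137 3.882
vertex -1.616 2.679 3.768
endloop
endfacet
facet normal 0.830 -0.286 0.478
outer loop
vertex -2.227 2.729 4.859
vertex -1.616 2.679 3.768
vertex -1.631 3.741 4.429
endloop
endfacet
facet normal 0.337 0.754 0.563
outer loop
vertex -2.761 3.856 4.952
vertex -1.631 3.741 4.429
vertex -2.482 4.503 3.918
endloop
endfacet
facet normal -0.698 0.255 0.669
outer loop
vertex -3.446 2.865 4.614
vertex -2.761 3.856 4.952
vertex -3.604 3.961 4.032
endloop
endfacet
facet normal -0.685 -0.726 0.059
outer loop
vertex -2.738 2.137 3.882
vertex -3.446 2.865 4.614
vertex -3.589 2.899 3.371
endloop
endfacet
facet normal 0.359 -0.832 -0.424
outer loop
vertex -1.616 2.679 3.768
vertex -2.738 2.137 3.882
vertex -2.459 2.784 2.848
endloop
endfacet
facet normal 0.990 0.083 -0.112
outer loop
vertex -1.631 3.741 4.429
vertex -1.616 2.679 3.768
vertex -1.774 3.775 3.186
endloop
endfacet
facet normal 0.464 0.186 -0.866
outer loop
vertex 2.602 -3.306 1.57
vertex 2.024 -2.842 1.36
vertex 2.668 -2.664 1.743
endloop
endfacet
facet normal 0.550 -0.270 0.790
outer loop
vertex 2.602 -3.306 1.57
vertex 2.668 -2.664 1.743
vertex 1.436 -3.078 2.46
endloop
endfacet
facet normal 0.464 0.184 -0.866
outer loop
vertex 2.668 -2.664 1.743
vertex 2.024 -2.842 1.36
vertex 2.25 -2.156 1.627
endloop
endfacet
facet normal 0.327 0.458 0.827
outer loop
vertex 2.668 -2.664 1.743
vertex 2.25 -2.156 1.627
vertex 1.436 -3.078 2.46
endloop
endfacet
facet normal 0.463 0.185 -0.867
outer loop
vertex 2.25 -2.156 1.627
vertex 2.024 -2.842 1.36
vertex 1.662 -2.165 1.311
endloop
endfacet
facet normal -0.309 0.773 0.554
outer loop
vertex 2.25 -2.156 1.627
vertex 1.662 -2.165 1.311
vertex 1.436 -3.078 2.46
endloop
endfacet
facet normal 0.464 0.186 -0.866
outer loop
vertex 1.662 -2.165 1.311
vertex 2.024 -2.842 1.36
vertex 1.347 -2.683 1.031
endloop
endfacet
facet normal -0.880 0.440 0.176
outer loop
vertex 1.662 -2.165 1.311
vertex 1.347 -2.683 1.031
vertex 1.436 -3.078 2.46
endloop
endfacet
facet normal 0.464 0.185 -0.866
outer loop
vertex 1.347 -2.683 1.031
vertex 2.024 -2.842 1.36
vertex 1.542 -3.322 0.999
endloop
endfacet
facet normal -0.957 -0.291 -0.021
outer loop
vertex 1.347 -2.683 1.031
vertex 1.542 -3.322 0.999
vertex 1.436 -3.078 2.46
endloop
endfacet
facet normal 0.464 0.186 -0.866
outer loop
vertex 1.542 -3.322 0.999
vertex 2.024 -2.842 1.36
vertex 2.101 -3.599 1.239
endloop
endfacet
facet normal -0.479 -0.871 0.111
outer loop
vertex 1.542 -3.322 0.999
vertex 2.101 -3.599 1.239
vertex 1.436 -3.078 2.46
endloop
endfacet
facet normal 0.464 0.186 -0.866
outer loop
vertex 2.101 -3.599 1.239
vertex 2.024 -2.842 1.36
vertex 2.602 -3.306 1.57
endloop
endfacet
facet normal 0.192 -0.861 0.472
outer loop
vertex 2.101 -3.599 1.239
vertex 2.602 -3.306 1.57
vertex 1.436 -3.078 2.46
endloop
endfacet

endsolid


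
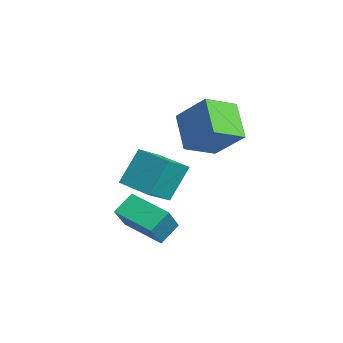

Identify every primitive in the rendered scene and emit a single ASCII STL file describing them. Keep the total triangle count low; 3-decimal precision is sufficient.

solid 
facet normal -0.848 -0.520 0.107
outer loop
vertex -2.617 -0.317 -3.009
vertex -2.994 0.635 -1.362
vertex -3.407 0.801 -3.837
endloop
endfacet
facet normal 0.195 -0.491 -0.849
outer loop
vertex -1.966 1.685 -4.018
vertex -2.617 -0.317 -3.009
vertex -3.407 0.801 -3.837
endloop
endfacet
facet normal -0.848 -0.520 0.107
outer loop
vertex -3.407 0.801 -3.837
vertex -2.994 0.635 -1.362
vertex -3.784 1.754 -2.189
endloop
endfacet
facet normal -0.494 0.699 -0.517
outer loop
vertex -3.784 1.754 -2.189
vertex -1.966 1.685 -4.018
vertex -3.407 0.801 -3.837
endloop
endfacet
facet normal 0.494 -0.699 0.517
outer loop
vertex -2.617 -0.317 -3.009
vertex -1.553 1.519 -1.543
vertex -2.994 0.635 -1.362
endloop
endfacet
facet normal 0.194 -0.491 -0.849
outer loop
vertex -1.176 0.566 -3.191
vertex -2.617 -0.317 -3.009
vertex -1.966 1.685 -4.018
endloop
endfacet
facet normal 0.494 -0.699 0.517
outer loop
vertex -1.176 0.566 -3.191
vertex -1.553 1.519 -1.543
vertex -2.617 -0.317 -3.009
endloop
endfacet
facet normal -0.194 0.491 0.849
outer loop
vertex -2.994 0.635 -1.362
vertex -1.553 1.519 -1.543
vertex -3.784 1.754 -2.189
endloop
endfacet
facet normal -0.494 0.699 -0.517
outer loop
vertex -2.343 2.637 -2.371
vertex -1.966 1.685 -4.018
vertex -3.784 1.754 -2.189
endloop
endfacet
facet normal -0.194 0.492 0.849
outer loop
vertex -3.784 1.754 -2.189
vertex -1.553 1.519 -1.543
vertex -2.343 2.637 -2.371
endloop
endfacet
facet normal 0.848 0.520 -0.106
outer loop
vertex -2.343 2.637 -2.371
vertex -1.176 0.566 -3.191
vertex -1.966 1.685 -4.018
endloop
endfacet
facet normal 0.848 0.520 -0.107
outer loop
vertex -1.553 1.519 -1.543
vertex -1.176 0.566 -3.191
vertex -2.343 2.637 -2.371
endloop
endfacet
facet normal -0.763 -0.586 0.272
outer loop
vertex 0.208 -1.232 -3.255
vertex -0.169 -0.401 -2.523
vertex -0.789 -0.539 -4.556
endloop
endfacet
facet normal 0.322 -0.711 -0.625
outer loop
vertex 0.669 0.581 -5.077
vertex 0.208 -1.232 -3.255
vertex -0.789 -0.539 -4.556
endloop
endfacet
facet normal -0.763 -0.586 0.273
outer loop
vertex -0.789 -0.539 -4.556
vertex -0.169 -0.401 -2.523
vertex -1.166 0.293 -3.824
endloop
endfacet
facet normal -0.560 0.389 -0.731
outer loop
vertex -1.166 0.293 -3.824
vertex 0.669 0.581 -5.077
vertex -0.789 -0.539 -4.556
endloop
endfacet
facet normal 0.560 -0.390 0.731
outer loop
vertex 0.208 -1.232 -3.255
vertex 1.289 0.719 -3.044
vertex -0.169 -0.401 -2.523
endloop
endfacet
facet normal 0.322 -0.711 -0.626
outer loop
vertex 1.666 -0.113 -3.776
vertex 0.208 -1.232 -3.255
vertex 0.669 0.581 -5.077
endloop
endfacet
facet normal 0.560 -0.389 0.731
outer loop
vertex 1.666 -0.113 -3.776
vertex 1.289 0.719 -3.044
vertex 0.208 -1.232 -3.255
endloop
endfacet
facet normal -0.322 0.710 0.626
outer loop
vertex -0.169 -0.401 -2.523
vertex 1.289 0.719 -3.044
vertex -1.166 0.293 -3.824
endloop
endfacet
facet normal -0.560 0.390 -0.731
outer loop
vertex 0.292 1.412 -4.345
vertex 0.669 0.581 -5.077
vertex -1.166 0.293 -3.824
endloop
endfacet
facet normal -0.322 0.711 0.625
outer loop
vertex -1.166 0.293 -3.824
vertex 1.289 0.719 -3.044
vertex 0.292 1.412 -4.345
endloop
endfacet
facet normal 0.763 0.586 -0.272
outer loop
vertex 0.292 1.412 -4.345
vertex 1.666 -0.113 -3.776
vertex 0.669 0.581 -5.077
endloop
endfacet
facet normal 0.763 0.586 -0.273
outer loop
vertex 1.289 0.719 -3.044
vertex 1.666 -0.113 -3.776
vertex 0.292 1.412 -4.345
endloop
endfacet
facet normal -0.586 -0.456 -0.670
outer loop
vertex -2.95 2.226 0.394
vertex -3.376 3.701 -0.237
vertex -1.436 2.127 -0.863
endloop
endfacet
facet normal 0.257 -0.889 0.380
outer loop
vertex -0.264 3.039 0.477
vertex -2.95 2.226 0.394
vertex -1.436 2.127 -0.863
endloop
endfacet
facet normal -0.586 -0.456 -0.670
outer loop
vertex -1.436 2.127 -0.863
vertex -3.376 3.701 -0.237
vertex -1.863 3.602 -1.494
endloop
endfacet
facet normal 0.769 -0.050 -0.638
outer loop
vertex -1.863 3.602 -1.494
vertex -0.264 3.039 0.477
vertex -1.436 2.127 -0.863
endloop
endfacet
facet normal -0.769 0.051 0.638
outer loop
vertex -2.95 2.226 0.394
vertex -2.204 4.613 1.103
vertex -3.376 3.701 -0.237
endloop
endfacet
facet normal 0.257 -0.889 0.380
outer loop
vertex -1.777 3.138 1.734
vertex -2.95 2.226 0.394
vertex -0.264 3.039 0.477
endloop
endfacet
facet normal -0.768 0.051 0.638
outer loop
vertex -1.777 3.138 1.734
vertex -2.204 4.613 1.103
vertex -2.95 2.226 0.394
endloop
endfacet
facet normal -0.257 0.889 -0.380
outer loop
vertex -3.376 3.701 -0.237
vertex -2.204 4.613 1.103
vertex -1.863 3.602 -1.494
endloop
endfacet
facet normal 0.768 -0.051 -0.638
outer loop
vertex -0.69 4.514 -0.154
vertex -0.264 3.039 0.477
vertex -1.863 3.602 -1.494
endloop
endfacet
facet normal -0.257 0.889 -0.380
outer loop
vertex -1.863 3.602 -1.494
vertex -2.204 4.613 1.103
vertex -0.69 4.514 -0.154
endloop
endfacet
facet normal 0.586 0.456 0.670
outer loop
vertex -0.69 4.514 -0.154
vertex -1.777 3.138 1.734
vertex -0.264 3.039 0.477
endloop
endfacet
facet normal 0.586 0.456 0.670
outer loop
vertex -2.204 4.613 1.103
vertex -1.777 3.138 1.734
vertex -0.69 4.514 -0.154
endloop
endfacet

endsolid


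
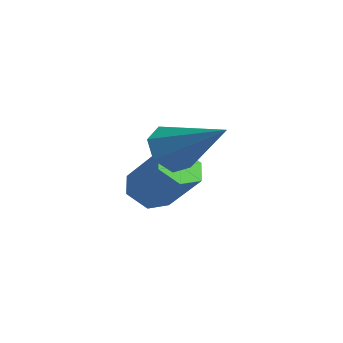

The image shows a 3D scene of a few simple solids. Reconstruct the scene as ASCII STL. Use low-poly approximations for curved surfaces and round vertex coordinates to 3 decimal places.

solid 
facet normal -0.684 -0.159 -0.712
outer loop
vertex 1.542 -0.373 -0.485
vertex 1.053 -0.045 -0.089
vertex 1.446 0.327 -0.549
endloop
endfacet
facet normal 0.717 0.035 -0.696
outer loop
vertex 1.542 -0.373 -0.485
vertex 1.446 0.327 -0.549
vertex 2.616 -0.124 0.633
endloop
endfacet
facet normal 0.717 0.035 -0.696
outer loop
vertex 2.616 -0.124 0.633
vertex 1.446 0.327 -0.549
vertex 2.52 0.576 0.569
endloop
endfacet
facet normal 0.684 0.159 0.712
outer loop
vertex 2.616 -0.124 0.633
vertex 2.52 0.576 0.569
vertex 2.127 0.205 1.029
endloop
endfacet
facet normal -0.684 -0.159 -0.712
outer loop
vertex 1.446 0.327 -0.549
vertex 1.053 -0.045 -0.089
vertex 0.957 0.656 -0.153
endloop
endfacet
facet normal 0.241 0.872 -0.426
outer loop
vertex 1.446 0.327 -0.549
vertex 0.957 0.656 -0.153
vertex 2.52 0.576 0.569
endloop
endfacet
facet normal 0.241 0.872 -0.426
outer loop
vertex 2.52 0.576 0.569
vertex 0.957 0.656 -0.153
vertex 2.031 0.905 0.965
endloop
endfacet
facet normal 0.684 0.159 0.712
outer loop
vertex 2.52 0.576 0.569
vertex 2.031 0.905 0.965
vertex 2.127 0.205 1.029
endloop
endfacet
facet normal -0.684 -0.159 -0.712
outer loop
vertex 0.957 0.656 -0.153
vertex 1.053 -0.045 -0.089
vertex 0.564 0.284 0.307
endloop
endfacet
facet normal -0.476 0.837 0.271
outer loop
vertex 0.957 0.656 -0.153
vertex 0.564 0.284 0.307
vertex 2.031 0.905 0.965
endloop
endfacet
facet normal -0.476 0.837 0.271
outer loop
vertex 2.031 0.905 0.965
vertex 0.564 0.284 0.307
vertex 1.638 0.533 1.425
endloop
endfacet
facet normal 0.684 0.159 0.712
outer loop
vertex 2.031 0.905 0.965
vertex 1.638 0.533 1.425
vertex 2.127 0.205 1.029
endloop
endfacet
facet normal -0.684 -0.159 -0.712
outer loop
vertex 0.564 0.284 0.307
vertex 1.053 -0.045 -0.089
vertex 0.66 -0.416 0.371
endloop
endfacet
facet normal -0.717 -0.035 0.696
outer loop
vertex 0.564 0.284 0.307
vertex 0.66 -0.416 0.371
vertex 1.638 0.533 1.425
endloop
endfacet
facet normal -0.717 -0.035 0.696
outer loop
vertex 1.638 0.533 1.425
vertex 0.66 -0.416 0.371
vertex 1.734 -0.167 1.489
endloop
endfacet
facet normal 0.684 0.159 0.712
outer loop
vertex 1.638 0.533 1.425
vertex 1.734 -0.167 1.489
vertex 2.127 0.205 1.029
endloop
endfacet
facet normal -0.684 -0.159 -0.712
outer loop
vertex 0.66 -0.416 0.371
vertex 1.053 -0.045 -0.089
vertex 1.149 -0.745 -0.025
endloop
endfacet
facet normal -0.241 -0.872 0.426
outer loop
vertex 0.66 -0.416 0.371
vertex 1.149 -0.745 -0.025
vertex 1.734 -0.167 1.489
endloop
endfacet
facet normal -0.241 -0.872 0.426
outer loop
vertex 1.734 -0.167 1.489
vertex 1.149 -0.745 -0.025
vertex 2.223 -0.496 1.093
endloop
endfacet
facet normal 0.684 0.159 0.712
outer loop
vertex 1.734 -0.167 1.489
vertex 2.223 -0.496 1.093
vertex 2.127 0.205 1.029
endloop
endfacet
facet normal -0.684 -0.159 -0.712
outer loop
vertex 1.149 -0.745 -0.025
vertex 1.053 -0.045 -0.089
vertex 1.542 -0.373 -0.485
endloop
endfacet
facet normal 0.476 -0.837 -0.271
outer loop
vertex 1.149 -0.745 -0.025
vertex 1.542 -0.373 -0.485
vertex 2.223 -0.496 1.093
endloop
endfacet
facet normal 0.476 -0.837 -0.271
outer loop
vertex 2.223 -0.496 1.093
vertex 1.542 -0.373 -0.485
vertex 2.616 -0.124 0.633
endloop
endfacet
facet normal 0.684 0.159 0.712
outer loop
vertex 2.223 -0.496 1.093
vertex 2.616 -0.124 0.633
vertex 2.127 0.205 1.029
endloop
endfacet
facet normal -0.825 -0.254 -0.506
outer loop
vertex 3.277 -0.273 1.424
vertex 3.034 -0.675 2.022
vertex 2.908 0.057 1.86
endloop
endfacet
facet normal 0.356 0.865 -0.353
outer loop
vertex 3.277 -0.273 1.424
vertex 2.908 0.057 1.86
vertex 4.626 -0.185 2.998
endloop
endfacet
facet normal -0.825 -0.254 -0.505
outer loop
vertex 2.908 0.057 1.86
vertex 3.034 -0.675 2.022
vertex 2.634 -0.164 2.418
endloop
endfacet
facet normal -0.086 0.940 0.330
outer loop
vertex 2.908 0.057 1.86
vertex 2.634 -0.164 2.418
vertex 4.626 -0.185 2.998
endloop
endfacet
facet normal -0.825 -0.254 -0.506
outer loop
vertex 2.634 -0.164 2.418
vertex 3.034 -0.675 2.022
vertex 2.661 -0.77 2.678
endloop
endfacet
facet normal -0.256 0.372 0.892
outer loop
vertex 2.634 -0.164 2.418
vertex 2.661 -0.77 2.678
vertex 4.626 -0.185 2.998
endloop
endfacet
facet normal -0.825 -0.254 -0.506
outer loop
vertex 2.661 -0.77 2.678
vertex 3.034 -0.675 2.022
vertex 2.969 -1.304 2.444
endloop
endfacet
facet normal -0.025 -0.413 0.910
outer loop
vertex 2.661 -0.77 2.678
vertex 2.969 -1.304 2.444
vertex 4.626 -0.185 2.998
endloop
endfacet
facet normal -0.825 -0.254 -0.506
outer loop
vertex 2.969 -1.304 2.444
vertex 3.034 -0.675 2.022
vertex 3.326 -1.364 1.892
endloop
endfacet
facet normal 0.432 -0.823 0.369
outer loop
vertex 2.969 -1.304 2.444
vertex 3.326 -1.364 1.892
vertex 4.626 -0.185 2.998
endloop
endfacet
facet normal -0.824 -0.254 -0.506
outer loop
vertex 3.326 -1.364 1.892
vertex 3.034 -0.675 2.022
vertex 3.463 -0.906 1.439
endloop
endfacet
facet normal 0.771 -0.549 -0.322
outer loop
vertex 3.326 -1.364 1.892
vertex 3.463 -0.906 1.439
vertex 4.626 -0.185 2.998
endloop
endfacet
facet normal -0.824 -0.254 -0.506
outer loop
vertex 3.463 -0.906 1.439
vertex 3.034 -0.675 2.022
vertex 3.277 -0.273 1.424
endloop
endfacet
facet normal 0.738 0.202 -0.644
outer loop
vertex 3.463 -0.906 1.439
vertex 3.277 -0.273 1.424
vertex 4.626 -0.185 2.998
endloop
endfacet

endsolid


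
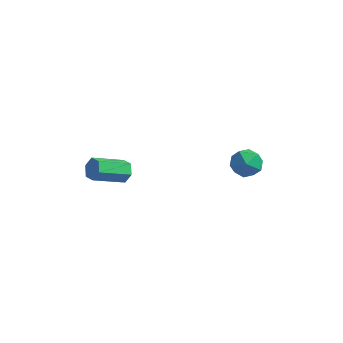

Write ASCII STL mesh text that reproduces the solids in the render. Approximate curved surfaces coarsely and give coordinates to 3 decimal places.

solid 
facet normal -0.830 -0.301 0.470
outer loop
vertex 0.843 3.438 -1.139
vertex 1.131 2.728 -1.086
vertex 1.262 3.238 -0.528
endloop
endfacet
facet normal -0.697 0.386 0.604
outer loop
vertex 0.843 3.438 -1.139
vertex 1.262 3.238 -0.528
vertex 1.361 3.926 -0.853
endloop
endfacet
facet normal -0.680 0.733 -0.020
outer loop
vertex 0.843 3.438 -1.139
vertex 1.361 3.926 -0.853
vertex 1.292 3.841 -1.613
endloop
endfacet
facet normal -0.801 0.259 -0.539
outer loop
vertex 0.843 3.438 -1.139
vertex 1.292 3.841 -1.613
vertex 1.15 3.101 -1.757
endloop
endfacet
facet normal -0.894 -0.380 -0.237
outer loop
vertex 0.843 3.438 -1.139
vertex 1.15 3.101 -1.757
vertex 1.131 2.728 -1.086
endloop
endfacet
facet normal -0.051 0.433 0.900
outer loop
vertex 1.361 3.926 -0.853
vertex 1.262 3.238 -0.528
vertex 1.97 3.519 -0.623
endloop
endfacet
facet normal -0.263 -0.681 0.684
outer loop
vertex 1.262 3.238 -0.528
vertex 1.131 2.728 -1.086
vertex 1.828 2.779 -0.767
endloop
endfacet
facet normal -0.367 -0.809 -0.460
outer loop
vertex 1.131 2.728 -1.086
vertex 1.15 3.101 -1.757
vertex 1.759 2.694 -1.527
endloop
endfacet
facet normal -0.217 0.226 -0.949
outer loop
vertex 1.15 3.101 -1.757
vertex 1.292 3.841 -1.613
vertex 1.858 3.382 -1.852
endloop
endfacet
facet normal -0.023 0.994 -0.109
outer loop
vertex 1.292 3.841 -1.613
vertex 1.361 3.926 -0.853
vertex 1.989 3.892 -1.294
endloop
endfacet
facet normal 0.801 -0.259 0.539
outer loop
vertex 2.277 3.182 -1.241
vertex 1.97 3.519 -0.623
vertex 1.828 2.779 -0.767
endloop
endfacet
facet normal 0.680 -0.733 0.020
outer loop
vertex 2.277 3.182 -1.241
vertex 1.828 2.779 -0.767
vertex 1.759 2.694 -1.527
endloop
endfacet
facet normal 0.697 -0.386 -0.604
outer loop
vertex 2.277 3.182 -1.241
vertex 1.759 2.694 -1.527
vertex 1.858 3.382 -1.852
endloop
endfacet
facet normal 0.830 0.301 -0.470
outer loop
vertex 2.277 3.182 -1.241
vertex 1.858 3.382 -1.852
vertex 1.989 3.892 -1.294
endloop
endfacet
facet normal 0.894 0.380 0.237
outer loop
vertex 2.277 3.182 -1.241
vertex 1.989 3.892 -1.294
vertex 1.97 3.519 -0.623
endloop
endfacet
facet normal 0.217 -0.226 0.949
outer loop
vertex 1.828 2.779 -0.767
vertex 1.97 3.519 -0.623
vertex 1.262 3.238 -0.528
endloop
endfacet
facet normal 0.023 -0.994 0.109
outer loop
vertex 1.759 2.694 -1.527
vertex 1.828 2.779 -0.767
vertex 1.131 2.728 -1.086
endloop
endfacet
facet normal 0.051 -0.433 -0.900
outer loop
vertex 1.858 3.382 -1.852
vertex 1.759 2.694 -1.527
vertex 1.15 3.101 -1.757
endloop
endfacet
facet normal 0.263 0.681 -0.684
outer loop
vertex 1.989 3.892 -1.294
vertex 1.858 3.382 -1.852
vertex 1.292 3.841 -1.613
endloop
endfacet
facet normal 0.367 0.809 0.460
outer loop
vertex 1.97 3.519 -0.623
vertex 1.989 3.892 -1.294
vertex 1.361 3.926 -0.853
endloop
endfacet
facet normal 0.525 0.738 -0.424
outer loop
vertex -1.155 -1.438 0.023
vertex -1.379 -1.095 0.343
vertex -0.937 -1.329 0.483
endloop
endfacet
facet normal 0.741 -0.641 -0.199
outer loop
vertex -1.155 -1.438 0.023
vertex -0.937 -1.329 0.483
vertex -1.916 -2.508 0.637
endloop
endfacet
facet normal 0.741 -0.641 -0.200
outer loop
vertex -1.916 -2.508 0.637
vertex -0.937 -1.329 0.483
vertex -1.698 -2.4 1.097
endloop
endfacet
facet normal -0.525 -0.739 0.422
outer loop
vertex -1.916 -2.508 0.637
vertex -1.698 -2.4 1.097
vertex -2.141 -2.165 0.957
endloop
endfacet
facet normal 0.525 0.738 -0.424
outer loop
vertex -0.937 -1.329 0.483
vertex -1.379 -1.095 0.343
vertex -1.162 -0.986 0.802
endloop
endfacet
facet normal 0.733 -0.139 0.666
outer loop
vertex -0.937 -1.329 0.483
vertex -1.162 -0.986 0.802
vertex -1.698 -2.4 1.097
endloop
endfacet
facet normal 0.734 -0.139 0.665
outer loop
vertex -1.698 -2.4 1.097
vertex -1.162 -0.986 0.802
vertex -1.923 -2.057 1.417
endloop
endfacet
facet normal -0.525 -0.739 0.422
outer loop
vertex -1.698 -2.4 1.097
vertex -1.923 -2.057 1.417
vertex -2.141 -2.165 0.957
endloop
endfacet
facet normal 0.524 0.739 -0.423
outer loop
vertex -1.162 -0.986 0.802
vertex -1.379 -1.095 0.343
vertex -1.604 -0.752 0.663
endloop
endfacet
facet normal -0.007 0.501 0.865
outer loop
vertex -1.162 -0.986 0.802
vertex -1.604 -0.752 0.663
vertex -1.923 -2.057 1.417
endloop
endfacet
facet normal -0.007 0.502 0.865
outer loop
vertex -1.923 -2.057 1.417
vertex -1.604 -0.752 0.663
vertex -2.365 -1.822 1.277
endloop
endfacet
facet normal -0.526 -0.738 0.423
outer loop
vertex -1.923 -2.057 1.417
vertex -2.365 -1.822 1.277
vertex -2.141 -2.165 0.957
endloop
endfacet
facet normal 0.525 0.739 -0.422
outer loop
vertex -1.604 -0.752 0.663
vertex -1.379 -1.095 0.343
vertex -1.822 -0.86 0.203
endloop
endfacet
facet normal -0.740 0.642 0.200
outer loop
vertex -1.604 -0.752 0.663
vertex -1.822 -0.86 0.203
vertex -2.365 -1.822 1.277
endloop
endfacet
facet normal -0.741 0.641 0.199
outer loop
vertex -2.365 -1.822 1.277
vertex -1.822 -0.86 0.203
vertex -2.583 -1.931 0.817
endloop
endfacet
facet normal -0.525 -0.738 0.424
outer loop
vertex -2.365 -1.822 1.277
vertex -2.583 -1.931 0.817
vertex -2.141 -2.165 0.957
endloop
endfacet
facet normal 0.525 0.739 -0.422
outer loop
vertex -1.822 -0.86 0.203
vertex -1.379 -1.095 0.343
vertex -1.597 -1.203 -0.117
endloop
endfacet
facet normal -0.733 0.140 -0.665
outer loop
vertex -1.822 -0.86 0.203
vertex -1.597 -1.203 -0.117
vertex -2.583 -1.931 0.817
endloop
endfacet
facet normal -0.733 0.138 -0.666
outer loop
vertex -2.583 -1.931 0.817
vertex -1.597 -1.203 -0.117
vertex -2.358 -2.274 0.498
endloop
endfacet
facet normal -0.525 -0.738 0.424
outer loop
vertex -2.583 -1.931 0.817
vertex -2.358 -2.274 0.498
vertex -2.141 -2.165 0.957
endloop
endfacet
facet normal 0.526 0.738 -0.423
outer loop
vertex -1.597 -1.203 -0.117
vertex -1.379 -1.095 0.343
vertex -1.155 -1.438 0.023
endloop
endfacet
facet normal 0.007 -0.502 -0.865
outer loop
vertex -1.597 -1.203 -0.117
vertex -1.155 -1.438 0.023
vertex -2.358 -2.274 0.498
endloop
endfacet
facet normal 0.007 -0.501 -0.865
outer loop
vertex -2.358 -2.274 0.498
vertex -1.155 -1.438 0.023
vertex -1.916 -2.508 0.637
endloop
endfacet
facet normal -0.524 -0.739 0.423
outer loop
vertex -2.358 -2.274 0.498
vertex -1.916 -2.508 0.637
vertex -2.141 -2.165 0.957
endloop
endfacet

endsolid


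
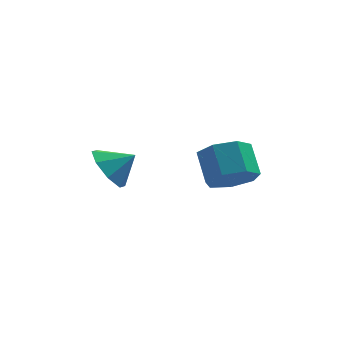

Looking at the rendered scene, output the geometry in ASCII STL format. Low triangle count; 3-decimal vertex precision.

solid 
facet normal 0.187 -0.721 -0.668
outer loop
vertex 3.799 -0.406 -2.278
vertex 3.333 0.188 -3.05
vertex 4.369 0.174 -2.744
endloop
endfacet
facet normal 0.771 -0.313 0.554
outer loop
vertex 3.799 -0.406 -2.278
vertex 4.369 0.174 -2.744
vertex 3.512 0.697 -1.257
endloop
endfacet
facet normal 0.771 -0.313 0.554
outer loop
vertex 3.512 0.697 -1.257
vertex 4.369 0.174 -2.744
vertex 4.082 1.277 -1.723
endloop
endfacet
facet normal -0.188 0.721 0.667
outer loop
vertex 3.512 0.697 -1.257
vertex 4.082 1.277 -1.723
vertex 3.047 1.292 -2.03
endloop
endfacet
facet normal 0.187 -0.721 -0.668
outer loop
vertex 4.369 0.174 -2.744
vertex 3.333 0.188 -3.05
vertex 4.159 0.765 -3.441
endloop
endfacet
facet normal 0.956 0.289 -0.043
outer loop
vertex 4.369 0.174 -2.744
vertex 4.159 0.765 -3.441
vertex 4.082 1.277 -1.723
endloop
endfacet
facet normal 0.957 0.288 -0.043
outer loop
vertex 4.082 1.277 -1.723
vertex 4.159 0.765 -3.441
vertex 3.873 1.868 -2.42
endloop
endfacet
facet normal -0.188 0.721 0.667
outer loop
vertex 4.082 1.277 -1.723
vertex 3.873 1.868 -2.42
vertex 3.047 1.292 -2.03
endloop
endfacet
facet normal 0.188 -0.721 -0.667
outer loop
vertex 4.159 0.765 -3.441
vertex 3.333 0.188 -3.05
vertex 3.327 0.921 -3.844
endloop
endfacet
facet normal 0.421 0.673 -0.609
outer loop
vertex 4.159 0.765 -3.441
vertex 3.327 0.921 -3.844
vertex 3.873 1.868 -2.42
endloop
endfacet
facet normal 0.421 0.673 -0.609
outer loop
vertex 3.873 1.868 -2.42
vertex 3.327 0.921 -3.844
vertex 3.041 2.024 -2.823
endloop
endfacet
facet normal -0.188 0.721 0.667
outer loop
vertex 3.873 1.868 -2.42
vertex 3.041 2.024 -2.823
vertex 3.047 1.292 -2.03
endloop
endfacet
facet normal 0.187 -0.721 -0.667
outer loop
vertex 3.327 0.921 -3.844
vertex 3.333 0.188 -3.05
vertex 2.5 0.526 -3.649
endloop
endfacet
facet normal -0.431 0.550 -0.715
outer loop
vertex 3.327 0.921 -3.844
vertex 2.5 0.526 -3.649
vertex 3.041 2.024 -2.823
endloop
endfacet
facet normal -0.431 0.550 -0.715
outer loop
vertex 3.041 2.024 -2.823
vertex 2.5 0.526 -3.649
vertex 2.214 1.629 -2.628
endloop
endfacet
facet normal -0.187 0.721 0.667
outer loop
vertex 3.041 2.024 -2.823
vertex 2.214 1.629 -2.628
vertex 3.047 1.292 -2.03
endloop
endfacet
facet normal 0.187 -0.721 -0.667
outer loop
vertex 2.5 0.526 -3.649
vertex 3.333 0.188 -3.05
vertex 2.3 -0.123 -3.003
endloop
endfacet
facet normal -0.959 0.014 -0.283
outer loop
vertex 2.5 0.526 -3.649
vertex 2.3 -0.123 -3.003
vertex 2.214 1.629 -2.628
endloop
endfacet
facet normal -0.959 0.014 -0.284
outer loop
vertex 2.214 1.629 -2.628
vertex 2.3 -0.123 -3.003
vertex 2.014 0.98 -1.983
endloop
endfacet
facet normal -0.187 0.721 0.667
outer loop
vertex 2.214 1.629 -2.628
vertex 2.014 0.98 -1.983
vertex 3.047 1.292 -2.03
endloop
endfacet
facet normal 0.187 -0.721 -0.667
outer loop
vertex 2.3 -0.123 -3.003
vertex 3.333 0.188 -3.05
vertex 2.878 -0.538 -2.393
endloop
endfacet
facet normal -0.765 -0.533 0.362
outer loop
vertex 2.3 -0.123 -3.003
vertex 2.878 -0.538 -2.393
vertex 2.014 0.98 -1.983
endloop
endfacet
facet normal -0.765 -0.533 0.362
outer loop
vertex 2.014 0.98 -1.983
vertex 2.878 -0.538 -2.393
vertex 2.592 0.565 -1.372
endloop
endfacet
facet normal -0.187 0.721 0.667
outer loop
vertex 2.014 0.98 -1.983
vertex 2.592 0.565 -1.372
vertex 3.047 1.292 -2.03
endloop
endfacet
facet normal 0.187 -0.721 -0.667
outer loop
vertex 2.878 -0.538 -2.393
vertex 3.333 0.188 -3.05
vertex 3.799 -0.406 -2.278
endloop
endfacet
facet normal 0.006 -0.679 0.735
outer loop
vertex 2.878 -0.538 -2.393
vertex 3.799 -0.406 -2.278
vertex 2.592 0.565 -1.372
endloop
endfacet
facet normal 0.006 -0.679 0.735
outer loop
vertex 2.592 0.565 -1.372
vertex 3.799 -0.406 -2.278
vertex 3.512 0.697 -1.257
endloop
endfacet
facet normal -0.187 0.721 0.667
outer loop
vertex 2.592 0.565 -1.372
vertex 3.512 0.697 -1.257
vertex 3.047 1.292 -2.03
endloop
endfacet
facet normal -0.824 -0.033 -0.566
outer loop
vertex -0.691 0.176 -3.3
vertex -1.303 0.27 -2.415
vertex -0.853 0.963 -3.11
endloop
endfacet
facet normal 0.933 0.254 -0.255
outer loop
vertex -0.691 0.176 -3.3
vertex -0.853 0.963 -3.11
vertex -0.297 0.31 -1.725
endloop
endfacet
facet normal -0.823 -0.033 -0.566
outer loop
vertex -0.853 0.963 -3.11
vertex -1.303 0.27 -2.415
vertex -1.279 1.345 -2.513
endloop
endfacet
facet normal 0.705 0.707 0.050
outer loop
vertex -0.853 0.963 -3.11
vertex -1.279 1.345 -2.513
vertex -0.297 0.31 -1.725
endloop
endfacet
facet normal -0.824 -0.033 -0.565
outer loop
vertex -1.279 1.345 -2.513
vertex -1.303 0.27 -2.415
vertex -1.718 1.097 -1.858
endloop
endfacet
facet normal 0.370 0.759 0.536
outer loop
vertex -1.279 1.345 -2.513
vertex -1.718 1.097 -1.858
vertex -0.297 0.31 -1.725
endloop
endfacet
facet normal -0.824 -0.033 -0.565
outer loop
vertex -1.718 1.097 -1.858
vertex -1.303 0.27 -2.415
vertex -1.914 0.364 -1.53
endloop
endfacet
facet normal 0.123 0.378 0.918
outer loop
vertex -1.718 1.097 -1.858
vertex -1.914 0.364 -1.53
vertex -0.297 0.31 -1.725
endloop
endfacet
facet normal -0.824 -0.033 -0.565
outer loop
vertex -1.914 0.364 -1.53
vertex -1.303 0.27 -2.415
vertex -1.752 -0.424 -1.72
endloop
endfacet
facet normal 0.110 -0.212 0.971
outer loop
vertex -1.914 0.364 -1.53
vertex -1.752 -0.424 -1.72
vertex -0.297 0.31 -1.725
endloop
endfacet
facet normal -0.824 -0.033 -0.565
outer loop
vertex -1.752 -0.424 -1.72
vertex -1.303 0.27 -2.415
vertex -1.327 -0.805 -2.317
endloop
endfacet
facet normal 0.338 -0.666 0.665
outer loop
vertex -1.752 -0.424 -1.72
vertex -1.327 -0.805 -2.317
vertex -0.297 0.31 -1.725
endloop
endfacet
facet normal -0.824 -0.033 -0.566
outer loop
vertex -1.327 -0.805 -2.317
vertex -1.303 0.27 -2.415
vertex -0.887 -0.557 -2.972
endloop
endfacet
facet normal 0.673 -0.717 0.180
outer loop
vertex -1.327 -0.805 -2.317
vertex -0.887 -0.557 -2.972
vertex -0.297 0.31 -1.725
endloop
endfacet
facet normal -0.824 -0.033 -0.566
outer loop
vertex -0.887 -0.557 -2.972
vertex -1.303 0.27 -2.415
vertex -0.691 0.176 -3.3
endloop
endfacet
facet normal 0.920 -0.336 -0.202
outer loop
vertex -0.887 -0.557 -2.972
vertex -0.691 0.176 -3.3
vertex -0.297 0.31 -1.725
endloop
endfacet

endsolid
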